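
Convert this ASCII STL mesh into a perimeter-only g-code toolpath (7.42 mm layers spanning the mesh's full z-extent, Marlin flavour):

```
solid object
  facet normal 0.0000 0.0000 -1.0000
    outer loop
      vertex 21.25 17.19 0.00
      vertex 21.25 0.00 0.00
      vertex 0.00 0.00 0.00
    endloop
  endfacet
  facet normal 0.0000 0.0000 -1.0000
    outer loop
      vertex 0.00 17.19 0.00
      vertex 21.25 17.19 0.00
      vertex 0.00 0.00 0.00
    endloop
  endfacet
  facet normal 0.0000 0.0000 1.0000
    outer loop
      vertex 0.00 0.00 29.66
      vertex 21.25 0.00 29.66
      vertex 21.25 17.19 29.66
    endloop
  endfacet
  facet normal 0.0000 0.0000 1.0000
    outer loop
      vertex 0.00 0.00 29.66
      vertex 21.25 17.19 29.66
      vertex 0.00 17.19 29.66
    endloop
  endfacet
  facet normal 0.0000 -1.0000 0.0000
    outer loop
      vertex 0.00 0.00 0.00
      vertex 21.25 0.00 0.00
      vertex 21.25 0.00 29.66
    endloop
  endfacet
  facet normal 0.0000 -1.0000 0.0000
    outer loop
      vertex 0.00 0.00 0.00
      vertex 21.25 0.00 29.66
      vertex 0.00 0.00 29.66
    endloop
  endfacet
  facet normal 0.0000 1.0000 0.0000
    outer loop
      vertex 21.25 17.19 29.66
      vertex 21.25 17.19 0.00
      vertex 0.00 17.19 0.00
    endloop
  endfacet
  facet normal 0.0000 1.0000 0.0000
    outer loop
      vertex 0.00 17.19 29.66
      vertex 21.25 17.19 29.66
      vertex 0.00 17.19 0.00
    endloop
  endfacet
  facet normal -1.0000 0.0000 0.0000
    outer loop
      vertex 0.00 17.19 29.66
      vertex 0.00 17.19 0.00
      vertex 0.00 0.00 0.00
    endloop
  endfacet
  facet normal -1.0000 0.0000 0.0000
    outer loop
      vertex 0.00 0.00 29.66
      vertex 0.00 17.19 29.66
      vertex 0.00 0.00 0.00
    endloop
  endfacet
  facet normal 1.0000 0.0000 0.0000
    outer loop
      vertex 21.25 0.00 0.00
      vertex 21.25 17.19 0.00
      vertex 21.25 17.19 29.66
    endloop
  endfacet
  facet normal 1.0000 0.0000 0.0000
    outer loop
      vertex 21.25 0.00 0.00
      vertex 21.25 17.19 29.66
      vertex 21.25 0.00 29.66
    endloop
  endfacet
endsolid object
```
; perimeter-only toolpath
G21 ; units = mm
G90 ; absolute positioning
G28 ; home
; layer 1
G0 Z7.42
G0 X0.00 Y0.00
G1 X21.25 Y0.00
G1 X21.25 Y17.19
G1 X0.00 Y17.19
G1 X0.00 Y0.00
; layer 2
G0 Z14.83
G0 X0.00 Y0.00
G1 X21.25 Y0.00
G1 X21.25 Y17.19
G1 X0.00 Y17.19
G1 X0.00 Y0.00
; layer 3
G0 Z22.25
G0 X0.00 Y0.00
G1 X21.25 Y0.00
G1 X21.25 Y17.19
G1 X0.00 Y17.19
G1 X0.00 Y0.00
; layer 4
G0 Z29.66
G0 X0.00 Y0.00
G1 X21.25 Y0.00
G1 X21.25 Y17.19
G1 X0.00 Y17.19
G1 X0.00 Y0.00
M2 ; end

The solid is a rectangular box, roughly 21.2 × 17.2 mm footprint and 29.7 mm tall. Slicing at Δz = 7.42 mm — 4 equal slices spanning the solid's height, so layer i sits at z = i·h/4 — gives 4 non-empty perimeters. Each is a 4-segment closed polygon; G0 lifts to the layer z and rapids to the start vertex, then G1 traces the edges.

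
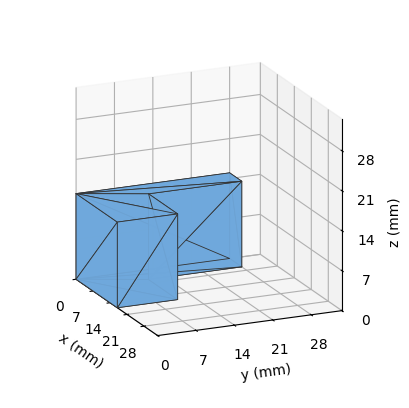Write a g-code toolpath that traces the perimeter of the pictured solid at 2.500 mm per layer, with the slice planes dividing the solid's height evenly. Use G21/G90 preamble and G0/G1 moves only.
Reading the render: the shape is an L-shaped prism: outer 17 × 28 mm, arm thicknesses ≈ 11 mm (horizontal) and 5 mm (vertical), extruded 15 mm in z (dimensions read to the nearest mm from the axis ticks). For the g-code, the solid's height is divided into equal slices at the stated Δz and each level perimeter traced with G1 moves after a G0 lift.

; perimeter-only toolpath
G21 ; units = mm
G90 ; absolute positioning
G28 ; home
; layer 1
G0 Z2.500
G0 X0.000 Y0.000
G1 X17.000 Y0.000
G1 X17.000 Y11.000
G1 X5.000 Y11.000
G1 X5.000 Y28.000
G1 X0.000 Y28.000
G1 X0.000 Y0.000
; layer 2
G0 Z5.000
G0 X0.000 Y0.000
G1 X17.000 Y0.000
G1 X17.000 Y11.000
G1 X5.000 Y11.000
G1 X5.000 Y28.000
G1 X0.000 Y28.000
G1 X0.000 Y0.000
; layer 3
G0 Z7.500
G0 X0.000 Y0.000
G1 X17.000 Y0.000
G1 X17.000 Y11.000
G1 X5.000 Y11.000
G1 X5.000 Y28.000
G1 X0.000 Y28.000
G1 X0.000 Y0.000
; layer 4
G0 Z10.000
G0 X0.000 Y0.000
G1 X17.000 Y0.000
G1 X17.000 Y11.000
G1 X5.000 Y11.000
G1 X5.000 Y28.000
G1 X0.000 Y28.000
G1 X0.000 Y0.000
; layer 5
G0 Z12.500
G0 X0.000 Y0.000
G1 X17.000 Y0.000
G1 X17.000 Y11.000
G1 X5.000 Y11.000
G1 X5.000 Y28.000
G1 X0.000 Y28.000
G1 X0.000 Y0.000
; layer 6
G0 Z15.000
G0 X0.000 Y0.000
G1 X17.000 Y0.000
G1 X17.000 Y11.000
G1 X5.000 Y11.000
G1 X5.000 Y28.000
G1 X0.000 Y28.000
G1 X0.000 Y0.000
M2 ; end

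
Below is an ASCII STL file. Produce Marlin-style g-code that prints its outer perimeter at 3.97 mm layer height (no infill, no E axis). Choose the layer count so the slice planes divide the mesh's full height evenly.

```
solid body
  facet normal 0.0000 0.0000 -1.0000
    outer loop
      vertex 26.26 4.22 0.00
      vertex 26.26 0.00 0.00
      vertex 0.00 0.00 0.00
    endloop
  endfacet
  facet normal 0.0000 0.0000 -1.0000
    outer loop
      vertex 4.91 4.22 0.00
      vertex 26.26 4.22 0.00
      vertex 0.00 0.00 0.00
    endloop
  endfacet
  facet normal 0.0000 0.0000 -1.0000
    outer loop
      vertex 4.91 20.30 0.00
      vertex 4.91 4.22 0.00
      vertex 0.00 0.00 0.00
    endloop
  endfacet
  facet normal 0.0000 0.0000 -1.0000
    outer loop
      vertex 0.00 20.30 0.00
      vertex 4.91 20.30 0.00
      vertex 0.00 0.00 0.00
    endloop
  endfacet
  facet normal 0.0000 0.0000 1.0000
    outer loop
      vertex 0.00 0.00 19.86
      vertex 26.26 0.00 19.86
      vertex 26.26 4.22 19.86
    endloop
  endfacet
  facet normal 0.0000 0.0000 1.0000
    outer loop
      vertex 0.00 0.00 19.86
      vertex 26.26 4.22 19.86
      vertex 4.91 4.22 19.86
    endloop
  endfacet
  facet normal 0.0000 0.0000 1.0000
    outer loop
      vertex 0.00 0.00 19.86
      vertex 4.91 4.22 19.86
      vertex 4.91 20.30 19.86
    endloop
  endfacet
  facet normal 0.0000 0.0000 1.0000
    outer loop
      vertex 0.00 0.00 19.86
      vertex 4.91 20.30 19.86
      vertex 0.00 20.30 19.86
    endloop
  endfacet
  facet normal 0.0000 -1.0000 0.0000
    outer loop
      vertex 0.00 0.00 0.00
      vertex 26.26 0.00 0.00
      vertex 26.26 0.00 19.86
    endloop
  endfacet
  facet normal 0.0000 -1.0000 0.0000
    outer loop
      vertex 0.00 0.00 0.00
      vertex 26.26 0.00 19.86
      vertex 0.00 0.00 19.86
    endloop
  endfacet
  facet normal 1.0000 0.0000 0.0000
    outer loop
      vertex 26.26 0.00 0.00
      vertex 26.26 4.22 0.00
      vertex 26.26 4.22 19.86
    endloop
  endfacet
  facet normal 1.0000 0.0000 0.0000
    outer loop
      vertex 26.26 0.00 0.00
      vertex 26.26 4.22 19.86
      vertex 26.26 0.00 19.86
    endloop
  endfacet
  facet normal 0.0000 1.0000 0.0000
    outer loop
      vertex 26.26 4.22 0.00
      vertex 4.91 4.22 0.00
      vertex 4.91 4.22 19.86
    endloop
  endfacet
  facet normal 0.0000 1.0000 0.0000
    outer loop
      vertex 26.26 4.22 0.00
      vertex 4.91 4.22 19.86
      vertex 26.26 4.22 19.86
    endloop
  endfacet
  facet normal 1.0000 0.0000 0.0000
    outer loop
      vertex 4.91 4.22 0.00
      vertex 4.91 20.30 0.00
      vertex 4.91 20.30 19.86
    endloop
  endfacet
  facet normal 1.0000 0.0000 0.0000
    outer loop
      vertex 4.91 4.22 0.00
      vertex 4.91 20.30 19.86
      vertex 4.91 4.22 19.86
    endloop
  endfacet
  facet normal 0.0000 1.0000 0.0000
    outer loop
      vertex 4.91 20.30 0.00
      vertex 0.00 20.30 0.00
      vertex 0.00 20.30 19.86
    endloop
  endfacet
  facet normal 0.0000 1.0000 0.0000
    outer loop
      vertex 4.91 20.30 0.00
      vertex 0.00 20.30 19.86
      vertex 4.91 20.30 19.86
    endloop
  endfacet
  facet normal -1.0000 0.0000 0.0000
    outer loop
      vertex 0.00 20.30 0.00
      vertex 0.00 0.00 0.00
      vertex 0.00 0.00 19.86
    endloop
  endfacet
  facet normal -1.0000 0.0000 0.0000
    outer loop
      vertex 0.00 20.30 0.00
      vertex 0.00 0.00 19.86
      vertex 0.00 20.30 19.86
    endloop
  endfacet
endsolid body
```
; perimeter-only toolpath
G21 ; units = mm
G90 ; absolute positioning
G28 ; home
; layer 1
G0 Z3.97
G0 X0.00 Y0.00
G1 X26.26 Y0.00
G1 X26.26 Y4.22
G1 X4.91 Y4.22
G1 X4.91 Y20.30
G1 X0.00 Y20.30
G1 X0.00 Y0.00
; layer 2
G0 Z7.94
G0 X0.00 Y0.00
G1 X26.26 Y0.00
G1 X26.26 Y4.22
G1 X4.91 Y4.22
G1 X4.91 Y20.30
G1 X0.00 Y20.30
G1 X0.00 Y0.00
; layer 3
G0 Z11.92
G0 X0.00 Y0.00
G1 X26.26 Y0.00
G1 X26.26 Y4.22
G1 X4.91 Y4.22
G1 X4.91 Y20.30
G1 X0.00 Y20.30
G1 X0.00 Y0.00
; layer 4
G0 Z15.89
G0 X0.00 Y0.00
G1 X26.26 Y0.00
G1 X26.26 Y4.22
G1 X4.91 Y4.22
G1 X4.91 Y20.30
G1 X0.00 Y20.30
G1 X0.00 Y0.00
; layer 5
G0 Z19.86
G0 X0.00 Y0.00
G1 X26.26 Y0.00
G1 X26.26 Y4.22
G1 X4.91 Y4.22
G1 X4.91 Y20.30
G1 X0.00 Y20.30
G1 X0.00 Y0.00
M2 ; end

The solid is an L-shaped prism: outer 26.3 × 20.3 mm, arm thicknesses ≈ 4.22 mm (horizontal) and 4.91 mm (vertical), extruded 19.9 mm in z. Slicing at Δz = 3.97 mm — 5 equal slices spanning the solid's height, so layer i sits at z = i·h/5 — gives 5 non-empty perimeters. Each is a 6-segment closed polygon; G0 lifts to the layer z and rapids to the start vertex, then G1 traces the edges.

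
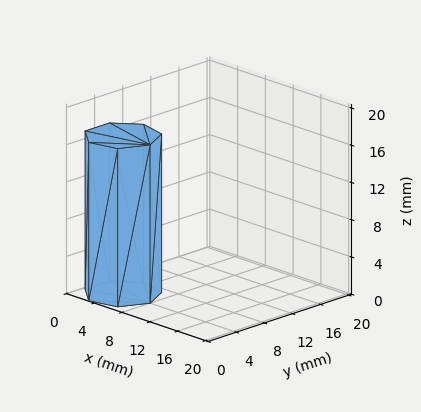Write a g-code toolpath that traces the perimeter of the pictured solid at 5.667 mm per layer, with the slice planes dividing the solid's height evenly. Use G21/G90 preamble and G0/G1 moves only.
Reading the render: the shape is a regular 7-sided prism (a cylinder approximated with 7 flat sides), circumscribed radius ≈ 4 mm, height ≈ 17 mm (dimensions read to the nearest mm from the axis ticks). For the g-code, the solid's height is divided into equal slices at the stated Δz and each level perimeter traced with G1 moves after a G0 lift.

; perimeter-only toolpath
G21 ; units = mm
G90 ; absolute positioning
G28 ; home
; layer 1
G0 Z5.667
G0 X8.000 Y4.000
G1 X6.494 Y7.127
G1 X3.110 Y7.900
G1 X0.396 Y5.736
G1 X0.396 Y2.264
G1 X3.110 Y0.100
G1 X6.494 Y0.873
G1 X8.000 Y4.000
; layer 2
G0 Z11.333
G0 X8.000 Y4.000
G1 X6.494 Y7.127
G1 X3.110 Y7.900
G1 X0.396 Y5.736
G1 X0.396 Y2.264
G1 X3.110 Y0.100
G1 X6.494 Y0.873
G1 X8.000 Y4.000
; layer 3
G0 Z17.000
G0 X8.000 Y4.000
G1 X6.494 Y7.127
G1 X3.110 Y7.900
G1 X0.396 Y5.736
G1 X0.396 Y2.264
G1 X3.110 Y0.100
G1 X6.494 Y0.873
G1 X8.000 Y4.000
M2 ; end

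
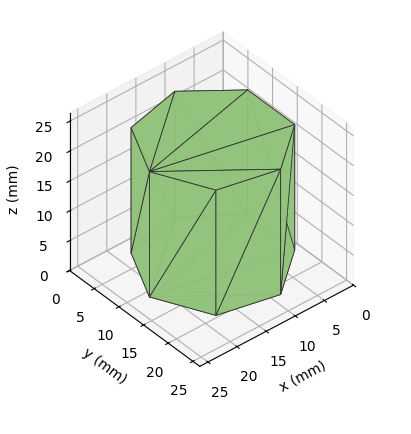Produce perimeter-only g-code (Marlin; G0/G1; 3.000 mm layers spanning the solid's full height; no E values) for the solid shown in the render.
Reading the render: the shape is a regular 7-sided prism (a cylinder approximated with 7 flat sides), circumscribed radius ≈ 11 mm, height ≈ 21 mm (dimensions read to the nearest mm from the axis ticks). For the g-code, the solid's height is divided into equal slices at the stated Δz and each level perimeter traced with G1 moves after a G0 lift.

; perimeter-only toolpath
G21 ; units = mm
G90 ; absolute positioning
G28 ; home
; layer 1
G0 Z3.000
G0 X22.000 Y11.000
G1 X17.858 Y19.600
G1 X8.552 Y21.724
G1 X1.089 Y15.773
G1 X1.089 Y6.227
G1 X8.552 Y0.276
G1 X17.858 Y2.400
G1 X22.000 Y11.000
; layer 2
G0 Z6.000
G0 X22.000 Y11.000
G1 X17.858 Y19.600
G1 X8.552 Y21.724
G1 X1.089 Y15.773
G1 X1.089 Y6.227
G1 X8.552 Y0.276
G1 X17.858 Y2.400
G1 X22.000 Y11.000
; layer 3
G0 Z9.000
G0 X22.000 Y11.000
G1 X17.858 Y19.600
G1 X8.552 Y21.724
G1 X1.089 Y15.773
G1 X1.089 Y6.227
G1 X8.552 Y0.276
G1 X17.858 Y2.400
G1 X22.000 Y11.000
; layer 4
G0 Z12.000
G0 X22.000 Y11.000
G1 X17.858 Y19.600
G1 X8.552 Y21.724
G1 X1.089 Y15.773
G1 X1.089 Y6.227
G1 X8.552 Y0.276
G1 X17.858 Y2.400
G1 X22.000 Y11.000
; layer 5
G0 Z15.000
G0 X22.000 Y11.000
G1 X17.858 Y19.600
G1 X8.552 Y21.724
G1 X1.089 Y15.773
G1 X1.089 Y6.227
G1 X8.552 Y0.276
G1 X17.858 Y2.400
G1 X22.000 Y11.000
; layer 6
G0 Z18.000
G0 X22.000 Y11.000
G1 X17.858 Y19.600
G1 X8.552 Y21.724
G1 X1.089 Y15.773
G1 X1.089 Y6.227
G1 X8.552 Y0.276
G1 X17.858 Y2.400
G1 X22.000 Y11.000
; layer 7
G0 Z21.000
G0 X22.000 Y11.000
G1 X17.858 Y19.600
G1 X8.552 Y21.724
G1 X1.089 Y15.773
G1 X1.089 Y6.227
G1 X8.552 Y0.276
G1 X17.858 Y2.400
G1 X22.000 Y11.000
M2 ; end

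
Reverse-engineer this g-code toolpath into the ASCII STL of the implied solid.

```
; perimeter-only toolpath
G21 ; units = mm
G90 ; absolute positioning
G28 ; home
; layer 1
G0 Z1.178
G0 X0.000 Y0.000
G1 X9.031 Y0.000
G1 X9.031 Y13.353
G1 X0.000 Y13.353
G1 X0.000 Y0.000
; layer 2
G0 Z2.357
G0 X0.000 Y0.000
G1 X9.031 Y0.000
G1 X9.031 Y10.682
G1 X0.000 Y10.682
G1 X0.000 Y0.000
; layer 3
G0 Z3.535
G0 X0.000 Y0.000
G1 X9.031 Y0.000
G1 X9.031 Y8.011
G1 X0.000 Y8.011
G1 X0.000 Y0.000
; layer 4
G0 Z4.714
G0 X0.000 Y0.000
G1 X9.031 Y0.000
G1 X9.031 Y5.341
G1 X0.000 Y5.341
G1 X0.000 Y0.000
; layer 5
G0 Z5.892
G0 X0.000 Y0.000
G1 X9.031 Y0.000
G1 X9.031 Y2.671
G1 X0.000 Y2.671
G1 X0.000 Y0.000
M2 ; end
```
solid part
  facet normal 0.0000 0.0000 -1.0000
    outer loop
      vertex 9.031 16.023 0.000
      vertex 9.031 0.000 0.000
      vertex 0.000 0.000 0.000
    endloop
  endfacet
  facet normal 0.0000 0.0000 -1.0000
    outer loop
      vertex 0.000 16.023 0.000
      vertex 9.031 16.023 0.000
      vertex 0.000 0.000 0.000
    endloop
  endfacet
  facet normal 0.0000 -1.0000 0.0000
    outer loop
      vertex 0.000 0.000 0.000
      vertex 9.031 0.000 0.000
      vertex 9.031 0.000 7.071
    endloop
  endfacet
  facet normal 0.0000 -1.0000 0.0000
    outer loop
      vertex 0.000 0.000 0.000
      vertex 9.031 0.000 7.071
      vertex 0.000 0.000 7.071
    endloop
  endfacet
  facet normal 0.0000 0.4037 0.9149
    outer loop
      vertex 0.000 0.000 7.071
      vertex 9.031 0.000 7.071
      vertex 9.031 16.023 0.000
    endloop
  endfacet
  facet normal 0.0000 0.4037 0.9149
    outer loop
      vertex 0.000 0.000 7.071
      vertex 9.031 16.023 0.000
      vertex 0.000 16.023 0.000
    endloop
  endfacet
  facet normal -1.0000 0.0000 0.0000
    outer loop
      vertex 0.000 0.000 7.071
      vertex 0.000 16.023 0.000
      vertex 0.000 0.000 0.000
    endloop
  endfacet
  facet normal 1.0000 0.0000 0.0000
    outer loop
      vertex 9.031 0.000 0.000
      vertex 9.031 16.023 0.000
      vertex 9.031 0.000 7.071
    endloop
  endfacet
endsolid part

The G0 Z moves step by Δz≈1.178 mm. The G1 loops shrink linearly with z, so the solid tapers from its base footprint up to z≈7.07. Closing with a flat bottom cap and the tapered top and triangulating gives 8 facets — a wedge (ramp): 9.03 × 16 mm base, rising to 7.07 mm along the y=0 edge and sloping linearly to z=0 at y=16.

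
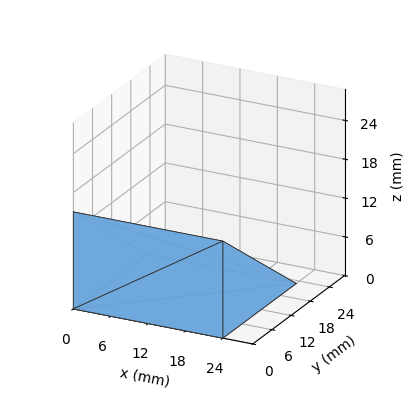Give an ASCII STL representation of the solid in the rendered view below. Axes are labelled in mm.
Reading the render: the shape is a wedge (ramp): 24 × 23 mm base, rising to 15 mm along the y=0 edge and sloping linearly to z=0 at y=23 (dimensions read to the nearest mm from the axis ticks). For the STL, each face is triangulated and given an outward normal.

solid part
  facet normal 0.0000 0.0000 -1.0000
    outer loop
      vertex 24.000 23.000 0.000
      vertex 24.000 0.000 0.000
      vertex 0.000 0.000 0.000
    endloop
  endfacet
  facet normal 0.0000 0.0000 -1.0000
    outer loop
      vertex 0.000 23.000 0.000
      vertex 24.000 23.000 0.000
      vertex 0.000 0.000 0.000
    endloop
  endfacet
  facet normal 0.0000 -1.0000 0.0000
    outer loop
      vertex 0.000 0.000 0.000
      vertex 24.000 0.000 0.000
      vertex 24.000 0.000 15.000
    endloop
  endfacet
  facet normal 0.0000 -1.0000 0.0000
    outer loop
      vertex 0.000 0.000 0.000
      vertex 24.000 0.000 15.000
      vertex 0.000 0.000 15.000
    endloop
  endfacet
  facet normal 0.0000 0.5463 0.8376
    outer loop
      vertex 0.000 0.000 15.000
      vertex 24.000 0.000 15.000
      vertex 24.000 23.000 0.000
    endloop
  endfacet
  facet normal 0.0000 0.5463 0.8376
    outer loop
      vertex 0.000 0.000 15.000
      vertex 24.000 23.000 0.000
      vertex 0.000 23.000 0.000
    endloop
  endfacet
  facet normal -1.0000 0.0000 0.0000
    outer loop
      vertex 0.000 0.000 15.000
      vertex 0.000 23.000 0.000
      vertex 0.000 0.000 0.000
    endloop
  endfacet
  facet normal 1.0000 0.0000 0.0000
    outer loop
      vertex 24.000 0.000 0.000
      vertex 24.000 23.000 0.000
      vertex 24.000 0.000 15.000
    endloop
  endfacet
endsolid part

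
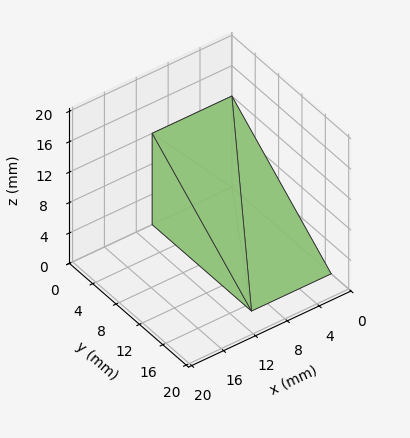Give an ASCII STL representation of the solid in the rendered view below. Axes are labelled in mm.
Reading the render: the shape is a wedge (ramp): 10 × 17 mm base, rising to 12 mm along the y=0 edge and sloping linearly to z=0 at y=17 (dimensions read to the nearest mm from the axis ticks). For the STL, each face is triangulated and given an outward normal.

solid part
  facet normal 0.0000 0.0000 -1.0000
    outer loop
      vertex 10.000 17.000 0.000
      vertex 10.000 0.000 0.000
      vertex 0.000 0.000 0.000
    endloop
  endfacet
  facet normal 0.0000 0.0000 -1.0000
    outer loop
      vertex 0.000 17.000 0.000
      vertex 10.000 17.000 0.000
      vertex 0.000 0.000 0.000
    endloop
  endfacet
  facet normal 0.0000 -1.0000 0.0000
    outer loop
      vertex 0.000 0.000 0.000
      vertex 10.000 0.000 0.000
      vertex 10.000 0.000 12.000
    endloop
  endfacet
  facet normal 0.0000 -1.0000 0.0000
    outer loop
      vertex 0.000 0.000 0.000
      vertex 10.000 0.000 12.000
      vertex 0.000 0.000 12.000
    endloop
  endfacet
  facet normal 0.0000 0.5767 0.8170
    outer loop
      vertex 0.000 0.000 12.000
      vertex 10.000 0.000 12.000
      vertex 10.000 17.000 0.000
    endloop
  endfacet
  facet normal 0.0000 0.5767 0.8170
    outer loop
      vertex 0.000 0.000 12.000
      vertex 10.000 17.000 0.000
      vertex 0.000 17.000 0.000
    endloop
  endfacet
  facet normal -1.0000 0.0000 0.0000
    outer loop
      vertex 0.000 0.000 12.000
      vertex 0.000 17.000 0.000
      vertex 0.000 0.000 0.000
    endloop
  endfacet
  facet normal 1.0000 0.0000 0.0000
    outer loop
      vertex 10.000 0.000 0.000
      vertex 10.000 17.000 0.000
      vertex 10.000 0.000 12.000
    endloop
  endfacet
endsolid part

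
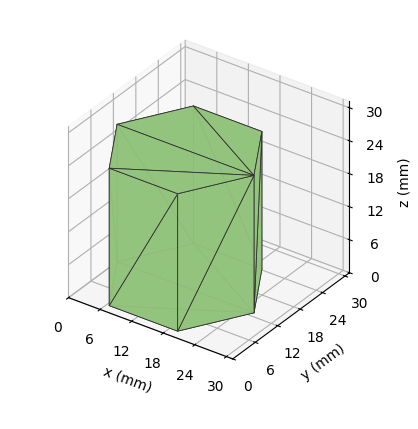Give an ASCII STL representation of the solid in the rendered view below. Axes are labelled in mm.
Reading the render: the shape is a regular 6-sided prism (a cylinder approximated with 6 flat sides), circumscribed radius ≈ 13 mm, height ≈ 25 mm (dimensions read to the nearest mm from the axis ticks). For the STL, each face is triangulated and given an outward normal.

solid part
  facet normal 0.0000 0.0000 -1.0000
    outer loop
      vertex 6.500 24.258 0.000
      vertex 19.500 24.258 0.000
      vertex 26.000 13.000 0.000
    endloop
  endfacet
  facet normal 0.0000 0.0000 -1.0000
    outer loop
      vertex 0.000 13.000 0.000
      vertex 6.500 24.258 0.000
      vertex 26.000 13.000 0.000
    endloop
  endfacet
  facet normal 0.0000 0.0000 -1.0000
    outer loop
      vertex 6.500 1.742 0.000
      vertex 0.000 13.000 0.000
      vertex 26.000 13.000 0.000
    endloop
  endfacet
  facet normal 0.0000 0.0000 -1.0000
    outer loop
      vertex 19.500 1.742 0.000
      vertex 6.500 1.742 0.000
      vertex 26.000 13.000 0.000
    endloop
  endfacet
  facet normal 0.0000 0.0000 1.0000
    outer loop
      vertex 26.000 13.000 25.000
      vertex 19.500 24.258 25.000
      vertex 6.500 24.258 25.000
    endloop
  endfacet
  facet normal 0.0000 0.0000 1.0000
    outer loop
      vertex 26.000 13.000 25.000
      vertex 6.500 24.258 25.000
      vertex 0.000 13.000 25.000
    endloop
  endfacet
  facet normal 0.0000 0.0000 1.0000
    outer loop
      vertex 26.000 13.000 25.000
      vertex 0.000 13.000 25.000
      vertex 6.500 1.742 25.000
    endloop
  endfacet
  facet normal 0.0000 0.0000 1.0000
    outer loop
      vertex 26.000 13.000 25.000
      vertex 6.500 1.742 25.000
      vertex 19.500 1.742 25.000
    endloop
  endfacet
  facet normal 0.8660 0.5000 0.0000
    outer loop
      vertex 26.000 13.000 0.000
      vertex 19.500 24.258 0.000
      vertex 19.500 24.258 25.000
    endloop
  endfacet
  facet normal 0.8660 0.5000 0.0000
    outer loop
      vertex 26.000 13.000 0.000
      vertex 19.500 24.258 25.000
      vertex 26.000 13.000 25.000
    endloop
  endfacet
  facet normal 0.0000 1.0000 0.0000
    outer loop
      vertex 19.500 24.258 0.000
      vertex 6.500 24.258 0.000
      vertex 6.500 24.258 25.000
    endloop
  endfacet
  facet normal 0.0000 1.0000 0.0000
    outer loop
      vertex 19.500 24.258 0.000
      vertex 6.500 24.258 25.000
      vertex 19.500 24.258 25.000
    endloop
  endfacet
  facet normal -0.8660 0.5000 0.0000
    outer loop
      vertex 6.500 24.258 0.000
      vertex 0.000 13.000 0.000
      vertex 0.000 13.000 25.000
    endloop
  endfacet
  facet normal -0.8660 0.5000 0.0000
    outer loop
      vertex 6.500 24.258 0.000
      vertex 0.000 13.000 25.000
      vertex 6.500 24.258 25.000
    endloop
  endfacet
  facet normal -0.8660 -0.5000 0.0000
    outer loop
      vertex 0.000 13.000 0.000
      vertex 6.500 1.742 0.000
      vertex 6.500 1.742 25.000
    endloop
  endfacet
  facet normal -0.8660 -0.5000 0.0000
    outer loop
      vertex 0.000 13.000 0.000
      vertex 6.500 1.742 25.000
      vertex 0.000 13.000 25.000
    endloop
  endfacet
  facet normal 0.0000 -1.0000 0.0000
    outer loop
      vertex 6.500 1.742 0.000
      vertex 19.500 1.742 0.000
      vertex 19.500 1.742 25.000
    endloop
  endfacet
  facet normal 0.0000 -1.0000 0.0000
    outer loop
      vertex 6.500 1.742 0.000
      vertex 19.500 1.742 25.000
      vertex 6.500 1.742 25.000
    endloop
  endfacet
  facet normal 0.8660 -0.5000 0.0000
    outer loop
      vertex 19.500 1.742 0.000
      vertex 26.000 13.000 0.000
      vertex 26.000 13.000 25.000
    endloop
  endfacet
  facet normal 0.8660 -0.5000 0.0000
    outer loop
      vertex 19.500 1.742 0.000
      vertex 26.000 13.000 25.000
      vertex 19.500 1.742 25.000
    endloop
  endfacet
endsolid part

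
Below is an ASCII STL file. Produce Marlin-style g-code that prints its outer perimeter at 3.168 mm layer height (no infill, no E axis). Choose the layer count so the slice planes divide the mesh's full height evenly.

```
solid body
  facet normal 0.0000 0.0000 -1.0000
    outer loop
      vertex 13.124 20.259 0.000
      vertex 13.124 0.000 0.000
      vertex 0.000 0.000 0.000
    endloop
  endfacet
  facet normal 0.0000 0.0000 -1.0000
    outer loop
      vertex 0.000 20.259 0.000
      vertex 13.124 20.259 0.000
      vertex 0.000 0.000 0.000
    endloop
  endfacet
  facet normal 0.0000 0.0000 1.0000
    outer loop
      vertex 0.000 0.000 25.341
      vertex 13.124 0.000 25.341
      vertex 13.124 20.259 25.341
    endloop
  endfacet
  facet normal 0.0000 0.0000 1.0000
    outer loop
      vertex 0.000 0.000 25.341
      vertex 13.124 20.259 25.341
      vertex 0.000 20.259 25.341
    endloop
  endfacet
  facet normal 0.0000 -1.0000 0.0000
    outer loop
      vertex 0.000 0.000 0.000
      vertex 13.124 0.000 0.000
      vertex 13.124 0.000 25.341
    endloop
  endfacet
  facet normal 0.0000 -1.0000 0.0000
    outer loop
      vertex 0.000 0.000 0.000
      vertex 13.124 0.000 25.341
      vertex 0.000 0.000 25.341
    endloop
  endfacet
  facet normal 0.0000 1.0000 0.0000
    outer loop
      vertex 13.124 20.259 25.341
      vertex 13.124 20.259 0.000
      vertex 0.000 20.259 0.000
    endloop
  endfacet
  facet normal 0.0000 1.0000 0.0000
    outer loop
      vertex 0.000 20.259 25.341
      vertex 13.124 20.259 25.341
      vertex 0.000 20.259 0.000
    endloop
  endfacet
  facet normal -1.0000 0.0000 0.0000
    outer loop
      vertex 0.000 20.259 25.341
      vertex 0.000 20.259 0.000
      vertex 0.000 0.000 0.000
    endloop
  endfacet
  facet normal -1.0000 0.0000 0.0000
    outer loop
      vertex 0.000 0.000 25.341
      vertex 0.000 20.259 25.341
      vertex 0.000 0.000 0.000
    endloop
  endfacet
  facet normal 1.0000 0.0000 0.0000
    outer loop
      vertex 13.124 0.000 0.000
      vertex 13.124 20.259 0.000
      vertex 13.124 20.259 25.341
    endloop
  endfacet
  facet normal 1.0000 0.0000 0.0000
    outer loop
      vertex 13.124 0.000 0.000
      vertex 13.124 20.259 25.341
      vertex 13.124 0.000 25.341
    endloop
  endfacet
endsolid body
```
; perimeter-only toolpath
G21 ; units = mm
G90 ; absolute positioning
G28 ; home
; layer 1
G0 Z3.168
G0 X0.000 Y0.000
G1 X13.124 Y0.000
G1 X13.124 Y20.259
G1 X0.000 Y20.259
G1 X0.000 Y0.000
; layer 2
G0 Z6.335
G0 X0.000 Y0.000
G1 X13.124 Y0.000
G1 X13.124 Y20.259
G1 X0.000 Y20.259
G1 X0.000 Y0.000
; layer 3
G0 Z9.503
G0 X0.000 Y0.000
G1 X13.124 Y0.000
G1 X13.124 Y20.259
G1 X0.000 Y20.259
G1 X0.000 Y0.000
; layer 4
G0 Z12.671
G0 X0.000 Y0.000
G1 X13.124 Y0.000
G1 X13.124 Y20.259
G1 X0.000 Y20.259
G1 X0.000 Y0.000
; layer 5
G0 Z15.838
G0 X0.000 Y0.000
G1 X13.124 Y0.000
G1 X13.124 Y20.259
G1 X0.000 Y20.259
G1 X0.000 Y0.000
; layer 6
G0 Z19.006
G0 X0.000 Y0.000
G1 X13.124 Y0.000
G1 X13.124 Y20.259
G1 X0.000 Y20.259
G1 X0.000 Y0.000
; layer 7
G0 Z22.173
G0 X0.000 Y0.000
G1 X13.124 Y0.000
G1 X13.124 Y20.259
G1 X0.000 Y20.259
G1 X0.000 Y0.000
; layer 8
G0 Z25.341
G0 X0.000 Y0.000
G1 X13.124 Y0.000
G1 X13.124 Y20.259
G1 X0.000 Y20.259
G1 X0.000 Y0.000
M2 ; end

The solid is a rectangular box, roughly 13.1 × 20.3 mm footprint and 25.3 mm tall. Slicing at Δz = 3.168 mm — 8 equal slices spanning the solid's height, so layer i sits at z = i·h/8 — gives 8 non-empty perimeters. Each is a 4-segment closed polygon; G0 lifts to the layer z and rapids to the start vertex, then G1 traces the edges.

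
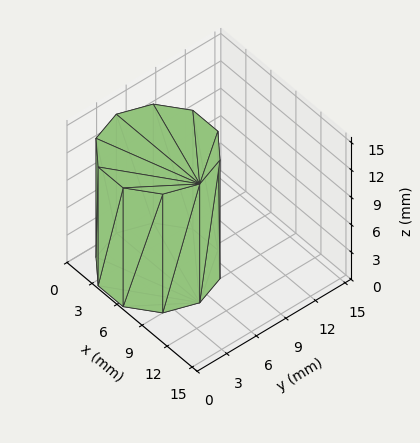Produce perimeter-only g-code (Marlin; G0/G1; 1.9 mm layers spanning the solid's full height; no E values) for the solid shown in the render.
Reading the render: the shape is a regular 10-sided prism (a cylinder approximated with 10 flat sides), circumscribed radius ≈ 5 mm, height ≈ 13 mm (dimensions read to the nearest mm from the axis ticks). For the g-code, the solid's height is divided into equal slices at the stated Δz and each level perimeter traced with G1 moves after a G0 lift.

; perimeter-only toolpath
G21 ; units = mm
G90 ; absolute positioning
G28 ; home
; layer 1
G0 Z1.9
G0 X10.0 Y5.0
G1 X9.0 Y7.9
G1 X6.5 Y9.8
G1 X3.5 Y9.8
G1 X1.0 Y7.9
G1 X0.0 Y5.0
G1 X1.0 Y2.1
G1 X3.5 Y0.2
G1 X6.5 Y0.2
G1 X9.0 Y2.1
G1 X10.0 Y5.0
; layer 2
G0 Z3.7
G0 X10.0 Y5.0
G1 X9.0 Y7.9
G1 X6.5 Y9.8
G1 X3.5 Y9.8
G1 X1.0 Y7.9
G1 X0.0 Y5.0
G1 X1.0 Y2.1
G1 X3.5 Y0.2
G1 X6.5 Y0.2
G1 X9.0 Y2.1
G1 X10.0 Y5.0
; layer 3
G0 Z5.6
G0 X10.0 Y5.0
G1 X9.0 Y7.9
G1 X6.5 Y9.8
G1 X3.5 Y9.8
G1 X1.0 Y7.9
G1 X0.0 Y5.0
G1 X1.0 Y2.1
G1 X3.5 Y0.2
G1 X6.5 Y0.2
G1 X9.0 Y2.1
G1 X10.0 Y5.0
; layer 4
G0 Z7.4
G0 X10.0 Y5.0
G1 X9.0 Y7.9
G1 X6.5 Y9.8
G1 X3.5 Y9.8
G1 X1.0 Y7.9
G1 X0.0 Y5.0
G1 X1.0 Y2.1
G1 X3.5 Y0.2
G1 X6.5 Y0.2
G1 X9.0 Y2.1
G1 X10.0 Y5.0
; layer 5
G0 Z9.3
G0 X10.0 Y5.0
G1 X9.0 Y7.9
G1 X6.5 Y9.8
G1 X3.5 Y9.8
G1 X1.0 Y7.9
G1 X0.0 Y5.0
G1 X1.0 Y2.1
G1 X3.5 Y0.2
G1 X6.5 Y0.2
G1 X9.0 Y2.1
G1 X10.0 Y5.0
; layer 6
G0 Z11.1
G0 X10.0 Y5.0
G1 X9.0 Y7.9
G1 X6.5 Y9.8
G1 X3.5 Y9.8
G1 X1.0 Y7.9
G1 X0.0 Y5.0
G1 X1.0 Y2.1
G1 X3.5 Y0.2
G1 X6.5 Y0.2
G1 X9.0 Y2.1
G1 X10.0 Y5.0
; layer 7
G0 Z13.0
G0 X10.0 Y5.0
G1 X9.0 Y7.9
G1 X6.5 Y9.8
G1 X3.5 Y9.8
G1 X1.0 Y7.9
G1 X0.0 Y5.0
G1 X1.0 Y2.1
G1 X3.5 Y0.2
G1 X6.5 Y0.2
G1 X9.0 Y2.1
G1 X10.0 Y5.0
M2 ; end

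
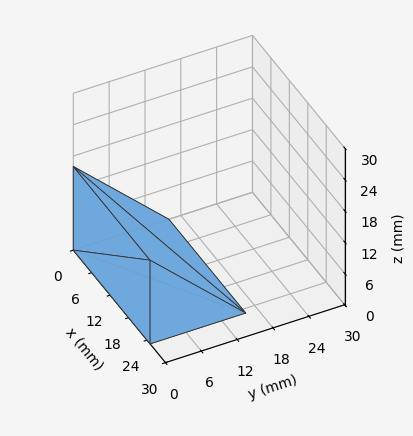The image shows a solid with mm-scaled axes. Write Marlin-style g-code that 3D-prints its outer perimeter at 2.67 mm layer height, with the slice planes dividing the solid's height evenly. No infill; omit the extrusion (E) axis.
Reading the render: the shape is a wedge (ramp): 25 × 16 mm base, rising to 16 mm along the y=0 edge and sloping linearly to z=0 at y=16 (dimensions read to the nearest mm from the axis ticks). For the g-code, the solid's height is divided into equal slices at the stated Δz and each level perimeter traced with G1 moves after a G0 lift.

; perimeter-only toolpath
G21 ; units = mm
G90 ; absolute positioning
G28 ; home
; layer 1
G0 Z2.67
G0 X0.00 Y0.00
G1 X25.00 Y0.00
G1 X25.00 Y13.33
G1 X0.00 Y13.33
G1 X0.00 Y0.00
; layer 2
G0 Z5.33
G0 X0.00 Y0.00
G1 X25.00 Y0.00
G1 X25.00 Y10.67
G1 X0.00 Y10.67
G1 X0.00 Y0.00
; layer 3
G0 Z8.00
G0 X0.00 Y0.00
G1 X25.00 Y0.00
G1 X25.00 Y8.00
G1 X0.00 Y8.00
G1 X0.00 Y0.00
; layer 4
G0 Z10.67
G0 X0.00 Y0.00
G1 X25.00 Y0.00
G1 X25.00 Y5.33
G1 X0.00 Y5.33
G1 X0.00 Y0.00
; layer 5
G0 Z13.33
G0 X0.00 Y0.00
G1 X25.00 Y0.00
G1 X25.00 Y2.67
G1 X0.00 Y2.67
G1 X0.00 Y0.00
M2 ; end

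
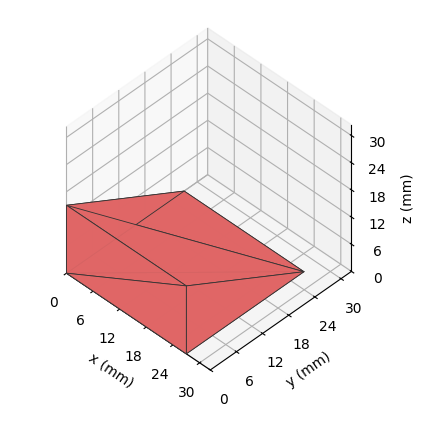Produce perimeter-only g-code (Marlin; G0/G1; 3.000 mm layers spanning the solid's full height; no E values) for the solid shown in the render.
Reading the render: the shape is a wedge (ramp): 27 × 27 mm base, rising to 15 mm along the y=0 edge and sloping linearly to z=0 at y=27 (dimensions read to the nearest mm from the axis ticks). For the g-code, the solid's height is divided into equal slices at the stated Δz and each level perimeter traced with G1 moves after a G0 lift.

; perimeter-only toolpath
G21 ; units = mm
G90 ; absolute positioning
G28 ; home
; layer 1
G0 Z3.000
G0 X0.000 Y0.000
G1 X27.000 Y0.000
G1 X27.000 Y21.600
G1 X0.000 Y21.600
G1 X0.000 Y0.000
; layer 2
G0 Z6.000
G0 X0.000 Y0.000
G1 X27.000 Y0.000
G1 X27.000 Y16.200
G1 X0.000 Y16.200
G1 X0.000 Y0.000
; layer 3
G0 Z9.000
G0 X0.000 Y0.000
G1 X27.000 Y0.000
G1 X27.000 Y10.800
G1 X0.000 Y10.800
G1 X0.000 Y0.000
; layer 4
G0 Z12.000
G0 X0.000 Y0.000
G1 X27.000 Y0.000
G1 X27.000 Y5.400
G1 X0.000 Y5.400
G1 X0.000 Y0.000
M2 ; end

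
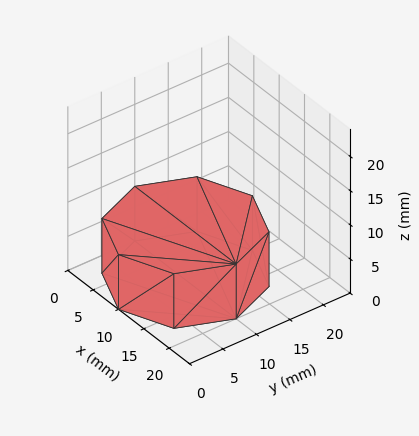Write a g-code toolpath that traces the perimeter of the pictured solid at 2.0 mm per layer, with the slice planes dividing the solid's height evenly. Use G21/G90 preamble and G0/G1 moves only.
Reading the render: the shape is a regular 8-sided prism (a cylinder approximated with 8 flat sides), circumscribed radius ≈ 10 mm, height ≈ 8 mm (dimensions read to the nearest mm from the axis ticks). For the g-code, the solid's height is divided into equal slices at the stated Δz and each level perimeter traced with G1 moves after a G0 lift.

; perimeter-only toolpath
G21 ; units = mm
G90 ; absolute positioning
G28 ; home
; layer 1
G0 Z2.0
G0 X20.0 Y10.0
G1 X17.1 Y17.1
G1 X10.0 Y20.0
G1 X2.9 Y17.1
G1 X0.0 Y10.0
G1 X2.9 Y2.9
G1 X10.0 Y0.0
G1 X17.1 Y2.9
G1 X20.0 Y10.0
; layer 2
G0 Z4.0
G0 X20.0 Y10.0
G1 X17.1 Y17.1
G1 X10.0 Y20.0
G1 X2.9 Y17.1
G1 X0.0 Y10.0
G1 X2.9 Y2.9
G1 X10.0 Y0.0
G1 X17.1 Y2.9
G1 X20.0 Y10.0
; layer 3
G0 Z6.0
G0 X20.0 Y10.0
G1 X17.1 Y17.1
G1 X10.0 Y20.0
G1 X2.9 Y17.1
G1 X0.0 Y10.0
G1 X2.9 Y2.9
G1 X10.0 Y0.0
G1 X17.1 Y2.9
G1 X20.0 Y10.0
; layer 4
G0 Z8.0
G0 X20.0 Y10.0
G1 X17.1 Y17.1
G1 X10.0 Y20.0
G1 X2.9 Y17.1
G1 X0.0 Y10.0
G1 X2.9 Y2.9
G1 X10.0 Y0.0
G1 X17.1 Y2.9
G1 X20.0 Y10.0
M2 ; end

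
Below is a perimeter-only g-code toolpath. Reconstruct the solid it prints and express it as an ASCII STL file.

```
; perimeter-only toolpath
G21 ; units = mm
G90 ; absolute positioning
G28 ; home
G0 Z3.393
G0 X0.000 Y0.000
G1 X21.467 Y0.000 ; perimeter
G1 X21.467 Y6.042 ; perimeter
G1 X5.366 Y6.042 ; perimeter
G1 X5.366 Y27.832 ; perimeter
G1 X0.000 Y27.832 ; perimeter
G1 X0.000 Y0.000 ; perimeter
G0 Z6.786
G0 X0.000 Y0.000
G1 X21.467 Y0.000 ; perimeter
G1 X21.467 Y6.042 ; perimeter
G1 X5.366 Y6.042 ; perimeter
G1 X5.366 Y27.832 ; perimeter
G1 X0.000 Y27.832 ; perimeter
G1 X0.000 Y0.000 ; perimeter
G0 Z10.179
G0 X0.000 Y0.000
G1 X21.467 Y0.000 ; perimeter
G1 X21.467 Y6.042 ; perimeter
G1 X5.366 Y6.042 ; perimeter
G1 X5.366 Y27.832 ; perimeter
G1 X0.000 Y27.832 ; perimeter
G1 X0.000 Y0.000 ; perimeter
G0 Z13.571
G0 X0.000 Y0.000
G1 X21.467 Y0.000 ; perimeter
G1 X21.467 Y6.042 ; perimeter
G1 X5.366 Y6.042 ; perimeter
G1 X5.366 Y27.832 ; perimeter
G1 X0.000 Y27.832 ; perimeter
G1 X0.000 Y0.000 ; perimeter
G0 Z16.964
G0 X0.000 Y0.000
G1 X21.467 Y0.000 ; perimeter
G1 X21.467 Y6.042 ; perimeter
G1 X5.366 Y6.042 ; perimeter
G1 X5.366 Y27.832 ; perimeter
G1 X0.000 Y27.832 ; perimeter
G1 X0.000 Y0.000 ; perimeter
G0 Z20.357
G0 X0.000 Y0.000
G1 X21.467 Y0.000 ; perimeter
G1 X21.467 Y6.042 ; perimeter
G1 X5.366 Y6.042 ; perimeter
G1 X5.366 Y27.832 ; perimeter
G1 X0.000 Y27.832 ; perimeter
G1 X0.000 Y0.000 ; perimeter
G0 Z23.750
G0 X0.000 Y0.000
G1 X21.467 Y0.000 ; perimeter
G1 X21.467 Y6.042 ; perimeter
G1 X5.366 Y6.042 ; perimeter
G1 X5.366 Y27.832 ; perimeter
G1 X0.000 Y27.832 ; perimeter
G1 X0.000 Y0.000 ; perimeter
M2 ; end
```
solid part
  facet normal 0.0000 0.0000 -1.0000
    outer loop
      vertex 21.467 6.042 0.000
      vertex 21.467 0.000 0.000
      vertex 0.000 0.000 0.000
    endloop
  endfacet
  facet normal 0.0000 0.0000 -1.0000
    outer loop
      vertex 5.366 6.042 0.000
      vertex 21.467 6.042 0.000
      vertex 0.000 0.000 0.000
    endloop
  endfacet
  facet normal 0.0000 0.0000 -1.0000
    outer loop
      vertex 5.366 27.832 0.000
      vertex 5.366 6.042 0.000
      vertex 0.000 0.000 0.000
    endloop
  endfacet
  facet normal 0.0000 0.0000 -1.0000
    outer loop
      vertex 0.000 27.832 0.000
      vertex 5.366 27.832 0.000
      vertex 0.000 0.000 0.000
    endloop
  endfacet
  facet normal 0.0000 0.0000 1.0000
    outer loop
      vertex 0.000 0.000 23.750
      vertex 21.467 0.000 23.750
      vertex 21.467 6.042 23.750
    endloop
  endfacet
  facet normal 0.0000 0.0000 1.0000
    outer loop
      vertex 0.000 0.000 23.750
      vertex 21.467 6.042 23.750
      vertex 5.366 6.042 23.750
    endloop
  endfacet
  facet normal 0.0000 0.0000 1.0000
    outer loop
      vertex 0.000 0.000 23.750
      vertex 5.366 6.042 23.750
      vertex 5.366 27.832 23.750
    endloop
  endfacet
  facet normal 0.0000 0.0000 1.0000
    outer loop
      vertex 0.000 0.000 23.750
      vertex 5.366 27.832 23.750
      vertex 0.000 27.832 23.750
    endloop
  endfacet
  facet normal 0.0000 -1.0000 0.0000
    outer loop
      vertex 0.000 0.000 0.000
      vertex 21.467 0.000 0.000
      vertex 21.467 0.000 23.750
    endloop
  endfacet
  facet normal 0.0000 -1.0000 0.0000
    outer loop
      vertex 0.000 0.000 0.000
      vertex 21.467 0.000 23.750
      vertex 0.000 0.000 23.750
    endloop
  endfacet
  facet normal 1.0000 0.0000 0.0000
    outer loop
      vertex 21.467 0.000 0.000
      vertex 21.467 6.042 0.000
      vertex 21.467 6.042 23.750
    endloop
  endfacet
  facet normal 1.0000 0.0000 0.0000
    outer loop
      vertex 21.467 0.000 0.000
      vertex 21.467 6.042 23.750
      vertex 21.467 0.000 23.750
    endloop
  endfacet
  facet normal 0.0000 1.0000 0.0000
    outer loop
      vertex 21.467 6.042 0.000
      vertex 5.366 6.042 0.000
      vertex 5.366 6.042 23.750
    endloop
  endfacet
  facet normal 0.0000 1.0000 0.0000
    outer loop
      vertex 21.467 6.042 0.000
      vertex 5.366 6.042 23.750
      vertex 21.467 6.042 23.750
    endloop
  endfacet
  facet normal 1.0000 0.0000 0.0000
    outer loop
      vertex 5.366 6.042 0.000
      vertex 5.366 27.832 0.000
      vertex 5.366 27.832 23.750
    endloop
  endfacet
  facet normal 1.0000 0.0000 0.0000
    outer loop
      vertex 5.366 6.042 0.000
      vertex 5.366 27.832 23.750
      vertex 5.366 6.042 23.750
    endloop
  endfacet
  facet normal 0.0000 1.0000 0.0000
    outer loop
      vertex 5.366 27.832 0.000
      vertex 0.000 27.832 0.000
      vertex 0.000 27.832 23.750
    endloop
  endfacet
  facet normal 0.0000 1.0000 0.0000
    outer loop
      vertex 5.366 27.832 0.000
      vertex 0.000 27.832 23.750
      vertex 5.366 27.832 23.750
    endloop
  endfacet
  facet normal -1.0000 0.0000 0.0000
    outer loop
      vertex 0.000 27.832 0.000
      vertex 0.000 0.000 0.000
      vertex 0.000 0.000 23.750
    endloop
  endfacet
  facet normal -1.0000 0.0000 0.0000
    outer loop
      vertex 0.000 27.832 0.000
      vertex 0.000 0.000 23.750
      vertex 0.000 27.832 23.750
    endloop
  endfacet
endsolid part

The G0 Z moves step by Δz≈3.393 mm. Every layer's G1 loop is the same polygon, so the solid is a straight extrusion of it from z=0 to z≈23.8. Closing with flat bottom and top caps and triangulating gives 20 facets — an L-shaped prism: outer 21.5 × 27.8 mm, arm thicknesses ≈ 6.04 mm (horizontal) and 5.37 mm (vertical), extruded 23.8 mm in z.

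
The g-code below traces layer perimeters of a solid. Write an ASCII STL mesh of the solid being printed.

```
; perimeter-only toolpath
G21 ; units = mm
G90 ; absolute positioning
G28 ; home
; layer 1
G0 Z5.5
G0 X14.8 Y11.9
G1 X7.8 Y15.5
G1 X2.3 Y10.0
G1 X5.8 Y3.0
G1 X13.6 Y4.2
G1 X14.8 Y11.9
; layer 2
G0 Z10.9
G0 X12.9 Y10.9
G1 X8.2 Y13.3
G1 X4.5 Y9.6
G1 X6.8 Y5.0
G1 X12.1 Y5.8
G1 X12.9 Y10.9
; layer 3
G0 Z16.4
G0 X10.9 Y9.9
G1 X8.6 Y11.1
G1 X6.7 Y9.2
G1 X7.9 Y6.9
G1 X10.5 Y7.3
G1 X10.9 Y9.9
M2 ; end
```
solid part
  facet normal 0.0000 0.0000 -1.0000
    outer loop
      vertex 0.1 10.3 0.0
      vertex 7.5 17.7 0.0
      vertex 16.8 12.9 0.0
    endloop
  endfacet
  facet normal 0.0000 0.0000 -1.0000
    outer loop
      vertex 4.8 1.0 0.0
      vertex 0.1 10.3 0.0
      vertex 16.8 12.9 0.0
    endloop
  endfacet
  facet normal 0.0000 0.0000 -1.0000
    outer loop
      vertex 15.2 2.6 0.0
      vertex 4.8 1.0 0.0
      vertex 16.8 12.9 0.0
    endloop
  endfacet
  facet normal 0.4358 0.8444 0.3115
    outer loop
      vertex 16.8 12.9 0.0
      vertex 7.5 17.7 0.0
      vertex 8.9 8.9 21.9
    endloop
  endfacet
  facet normal -0.6716 0.6716 0.3128
    outer loop
      vertex 7.5 17.7 0.0
      vertex 0.1 10.3 0.0
      vertex 8.9 8.9 21.9
    endloop
  endfacet
  facet normal -0.8476 -0.4284 0.3132
    outer loop
      vertex 0.1 10.3 0.0
      vertex 4.8 1.0 0.0
      vertex 8.9 8.9 21.9
    endloop
  endfacet
  facet normal 0.1445 -0.9391 0.3117
    outer loop
      vertex 4.8 1.0 0.0
      vertex 15.2 2.6 0.0
      vertex 8.9 8.9 21.9
    endloop
  endfacet
  facet normal 0.9388 -0.1458 0.3120
    outer loop
      vertex 15.2 2.6 0.0
      vertex 16.8 12.9 0.0
      vertex 8.9 8.9 21.9
    endloop
  endfacet
endsolid part

The G0 Z moves step by Δz≈5.5 mm. The G1 loops shrink linearly with z, so the solid tapers from its base footprint up to z≈21.9. Closing with a flat bottom cap and the tapered top and triangulating gives 8 facets — a regular 5-sided pyramid, base circumscribed radius ≈ 8.9 mm, apex at z ≈ 21.9 mm.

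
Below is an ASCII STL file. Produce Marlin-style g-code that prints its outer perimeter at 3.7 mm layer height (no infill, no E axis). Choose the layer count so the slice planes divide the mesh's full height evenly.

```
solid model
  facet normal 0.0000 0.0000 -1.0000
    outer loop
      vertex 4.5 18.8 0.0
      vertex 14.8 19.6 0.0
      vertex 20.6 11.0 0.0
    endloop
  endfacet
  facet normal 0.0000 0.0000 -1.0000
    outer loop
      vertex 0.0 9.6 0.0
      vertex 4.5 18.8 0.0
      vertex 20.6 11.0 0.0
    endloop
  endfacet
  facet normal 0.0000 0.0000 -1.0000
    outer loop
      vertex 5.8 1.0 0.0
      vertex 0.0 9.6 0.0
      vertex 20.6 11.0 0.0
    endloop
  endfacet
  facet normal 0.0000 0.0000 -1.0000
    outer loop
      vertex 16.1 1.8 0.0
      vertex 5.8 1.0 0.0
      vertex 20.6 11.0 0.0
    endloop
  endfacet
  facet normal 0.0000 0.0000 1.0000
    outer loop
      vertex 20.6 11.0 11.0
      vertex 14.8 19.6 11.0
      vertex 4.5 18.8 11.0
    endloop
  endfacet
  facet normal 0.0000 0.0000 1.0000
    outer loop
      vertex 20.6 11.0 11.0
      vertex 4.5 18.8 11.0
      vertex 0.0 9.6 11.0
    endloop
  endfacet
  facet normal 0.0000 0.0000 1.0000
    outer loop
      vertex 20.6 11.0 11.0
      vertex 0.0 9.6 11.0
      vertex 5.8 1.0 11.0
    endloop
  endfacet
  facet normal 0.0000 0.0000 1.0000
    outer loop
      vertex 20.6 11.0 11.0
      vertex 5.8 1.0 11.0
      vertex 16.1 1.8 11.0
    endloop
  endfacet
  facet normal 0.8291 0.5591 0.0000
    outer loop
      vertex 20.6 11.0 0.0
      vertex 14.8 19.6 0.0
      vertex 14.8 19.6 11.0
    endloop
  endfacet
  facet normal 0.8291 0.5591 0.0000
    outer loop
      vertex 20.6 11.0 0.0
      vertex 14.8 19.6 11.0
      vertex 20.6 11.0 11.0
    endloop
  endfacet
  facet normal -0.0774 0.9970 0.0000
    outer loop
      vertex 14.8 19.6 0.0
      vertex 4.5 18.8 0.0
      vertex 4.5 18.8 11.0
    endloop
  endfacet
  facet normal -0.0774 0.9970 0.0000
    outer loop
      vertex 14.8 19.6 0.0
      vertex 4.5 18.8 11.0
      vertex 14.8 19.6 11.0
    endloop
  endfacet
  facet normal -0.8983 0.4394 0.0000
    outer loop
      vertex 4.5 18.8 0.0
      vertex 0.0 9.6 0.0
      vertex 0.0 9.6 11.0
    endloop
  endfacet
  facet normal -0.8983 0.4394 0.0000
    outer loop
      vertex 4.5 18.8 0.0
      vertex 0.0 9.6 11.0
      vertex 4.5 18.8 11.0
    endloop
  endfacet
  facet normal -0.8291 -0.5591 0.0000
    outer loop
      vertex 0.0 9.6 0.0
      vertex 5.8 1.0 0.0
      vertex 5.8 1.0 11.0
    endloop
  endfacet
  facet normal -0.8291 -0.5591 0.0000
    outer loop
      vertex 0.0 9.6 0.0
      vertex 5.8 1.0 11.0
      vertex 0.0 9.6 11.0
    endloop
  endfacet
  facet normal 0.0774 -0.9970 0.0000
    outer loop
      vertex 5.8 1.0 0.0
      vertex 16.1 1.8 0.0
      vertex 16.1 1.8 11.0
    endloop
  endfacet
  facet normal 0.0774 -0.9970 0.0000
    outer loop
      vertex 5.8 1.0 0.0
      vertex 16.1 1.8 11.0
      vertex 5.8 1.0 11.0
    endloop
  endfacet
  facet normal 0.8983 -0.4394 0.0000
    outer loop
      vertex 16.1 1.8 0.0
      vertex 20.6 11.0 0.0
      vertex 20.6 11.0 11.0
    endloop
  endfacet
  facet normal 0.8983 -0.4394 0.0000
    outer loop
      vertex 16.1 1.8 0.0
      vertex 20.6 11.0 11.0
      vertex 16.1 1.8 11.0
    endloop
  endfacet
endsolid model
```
; perimeter-only toolpath
G21 ; units = mm
G90 ; absolute positioning
G28 ; home
; layer 1
G0 Z3.7
G0 X20.6 Y11.0
G1 X14.8 Y19.6
G1 X4.5 Y18.8
G1 X0.0 Y9.6
G1 X5.8 Y1.0
G1 X16.1 Y1.8
G1 X20.6 Y11.0
; layer 2
G0 Z7.3
G0 X20.6 Y11.0
G1 X14.8 Y19.6
G1 X4.5 Y18.8
G1 X0.0 Y9.6
G1 X5.8 Y1.0
G1 X16.1 Y1.8
G1 X20.6 Y11.0
; layer 3
G0 Z11.0
G0 X20.6 Y11.0
G1 X14.8 Y19.6
G1 X4.5 Y18.8
G1 X0.0 Y9.6
G1 X5.8 Y1.0
G1 X16.1 Y1.8
G1 X20.6 Y11.0
M2 ; end

The solid is a regular 6-sided prism (a cylinder approximated with 6 flat sides), circumscribed radius ≈ 10.3 mm, height ≈ 11 mm. Slicing at Δz = 3.7 mm — 3 equal slices spanning the solid's height, so layer i sits at z = i·h/3 — gives 3 non-empty perimeters. Each is a 6-segment closed polygon; G0 lifts to the layer z and rapids to the start vertex, then G1 traces the edges.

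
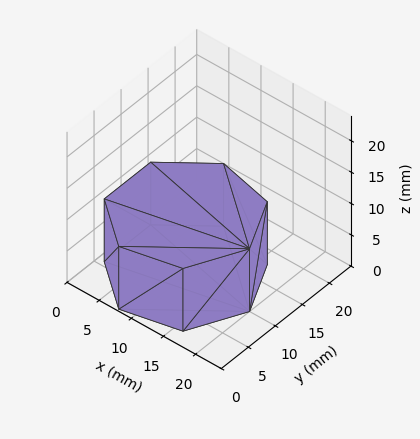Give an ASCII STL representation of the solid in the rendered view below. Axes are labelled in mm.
Reading the render: the shape is a regular 7-sided prism (a cylinder approximated with 7 flat sides), circumscribed radius ≈ 10 mm, height ≈ 10 mm (dimensions read to the nearest mm from the axis ticks). For the STL, each face is triangulated and given an outward normal.

solid part
  facet normal 0.0000 0.0000 -1.0000
    outer loop
      vertex 7.8 19.7 0.0
      vertex 16.2 17.8 0.0
      vertex 20.0 10.0 0.0
    endloop
  endfacet
  facet normal 0.0000 0.0000 -1.0000
    outer loop
      vertex 1.0 14.3 0.0
      vertex 7.8 19.7 0.0
      vertex 20.0 10.0 0.0
    endloop
  endfacet
  facet normal 0.0000 0.0000 -1.0000
    outer loop
      vertex 1.0 5.7 0.0
      vertex 1.0 14.3 0.0
      vertex 20.0 10.0 0.0
    endloop
  endfacet
  facet normal 0.0000 0.0000 -1.0000
    outer loop
      vertex 7.8 0.3 0.0
      vertex 1.0 5.7 0.0
      vertex 20.0 10.0 0.0
    endloop
  endfacet
  facet normal 0.0000 0.0000 -1.0000
    outer loop
      vertex 16.2 2.2 0.0
      vertex 7.8 0.3 0.0
      vertex 20.0 10.0 0.0
    endloop
  endfacet
  facet normal 0.0000 0.0000 1.0000
    outer loop
      vertex 20.0 10.0 10.0
      vertex 16.2 17.8 10.0
      vertex 7.8 19.7 10.0
    endloop
  endfacet
  facet normal 0.0000 0.0000 1.0000
    outer loop
      vertex 20.0 10.0 10.0
      vertex 7.8 19.7 10.0
      vertex 1.0 14.3 10.0
    endloop
  endfacet
  facet normal 0.0000 0.0000 1.0000
    outer loop
      vertex 20.0 10.0 10.0
      vertex 1.0 14.3 10.0
      vertex 1.0 5.7 10.0
    endloop
  endfacet
  facet normal 0.0000 0.0000 1.0000
    outer loop
      vertex 20.0 10.0 10.0
      vertex 1.0 5.7 10.0
      vertex 7.8 0.3 10.0
    endloop
  endfacet
  facet normal 0.0000 0.0000 1.0000
    outer loop
      vertex 20.0 10.0 10.0
      vertex 7.8 0.3 10.0
      vertex 16.2 2.2 10.0
    endloop
  endfacet
  facet normal 0.8990 0.4380 0.0000
    outer loop
      vertex 20.0 10.0 0.0
      vertex 16.2 17.8 0.0
      vertex 16.2 17.8 10.0
    endloop
  endfacet
  facet normal 0.8990 0.4380 0.0000
    outer loop
      vertex 20.0 10.0 0.0
      vertex 16.2 17.8 10.0
      vertex 20.0 10.0 10.0
    endloop
  endfacet
  facet normal 0.2206 0.9754 0.0000
    outer loop
      vertex 16.2 17.8 0.0
      vertex 7.8 19.7 0.0
      vertex 7.8 19.7 10.0
    endloop
  endfacet
  facet normal 0.2206 0.9754 0.0000
    outer loop
      vertex 16.2 17.8 0.0
      vertex 7.8 19.7 10.0
      vertex 16.2 17.8 10.0
    endloop
  endfacet
  facet normal -0.6219 0.7831 0.0000
    outer loop
      vertex 7.8 19.7 0.0
      vertex 1.0 14.3 0.0
      vertex 1.0 14.3 10.0
    endloop
  endfacet
  facet normal -0.6219 0.7831 0.0000
    outer loop
      vertex 7.8 19.7 0.0
      vertex 1.0 14.3 10.0
      vertex 7.8 19.7 10.0
    endloop
  endfacet
  facet normal -1.0000 0.0000 0.0000
    outer loop
      vertex 1.0 14.3 0.0
      vertex 1.0 5.7 0.0
      vertex 1.0 5.7 10.0
    endloop
  endfacet
  facet normal -1.0000 0.0000 0.0000
    outer loop
      vertex 1.0 14.3 0.0
      vertex 1.0 5.7 10.0
      vertex 1.0 14.3 10.0
    endloop
  endfacet
  facet normal -0.6219 -0.7831 0.0000
    outer loop
      vertex 1.0 5.7 0.0
      vertex 7.8 0.3 0.0
      vertex 7.8 0.3 10.0
    endloop
  endfacet
  facet normal -0.6219 -0.7831 0.0000
    outer loop
      vertex 1.0 5.7 0.0
      vertex 7.8 0.3 10.0
      vertex 1.0 5.7 10.0
    endloop
  endfacet
  facet normal 0.2206 -0.9754 0.0000
    outer loop
      vertex 7.8 0.3 0.0
      vertex 16.2 2.2 0.0
      vertex 16.2 2.2 10.0
    endloop
  endfacet
  facet normal 0.2206 -0.9754 0.0000
    outer loop
      vertex 7.8 0.3 0.0
      vertex 16.2 2.2 10.0
      vertex 7.8 0.3 10.0
    endloop
  endfacet
  facet normal 0.8990 -0.4380 0.0000
    outer loop
      vertex 16.2 2.2 0.0
      vertex 20.0 10.0 0.0
      vertex 20.0 10.0 10.0
    endloop
  endfacet
  facet normal 0.8990 -0.4380 0.0000
    outer loop
      vertex 16.2 2.2 0.0
      vertex 20.0 10.0 10.0
      vertex 16.2 2.2 10.0
    endloop
  endfacet
endsolid part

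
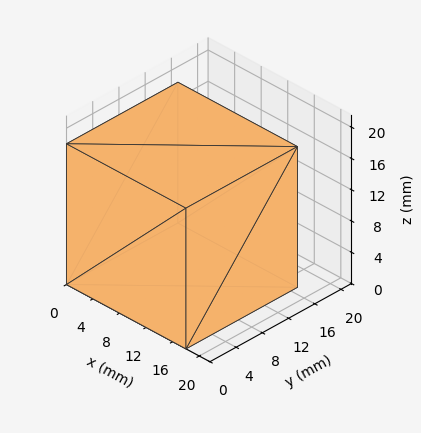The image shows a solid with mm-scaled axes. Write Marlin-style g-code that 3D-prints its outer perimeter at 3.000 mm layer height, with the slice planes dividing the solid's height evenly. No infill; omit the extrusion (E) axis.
Reading the render: the shape is a rectangular box, roughly 18 × 17 mm footprint and 18 mm tall (dimensions read to the nearest mm from the axis ticks). For the g-code, the solid's height is divided into equal slices at the stated Δz and each level perimeter traced with G1 moves after a G0 lift.

; perimeter-only toolpath
G21 ; units = mm
G90 ; absolute positioning
G28 ; home
; layer 1
G0 Z3.000
G0 X0.000 Y0.000
G1 X18.000 Y0.000
G1 X18.000 Y17.000
G1 X0.000 Y17.000
G1 X0.000 Y0.000
; layer 2
G0 Z6.000
G0 X0.000 Y0.000
G1 X18.000 Y0.000
G1 X18.000 Y17.000
G1 X0.000 Y17.000
G1 X0.000 Y0.000
; layer 3
G0 Z9.000
G0 X0.000 Y0.000
G1 X18.000 Y0.000
G1 X18.000 Y17.000
G1 X0.000 Y17.000
G1 X0.000 Y0.000
; layer 4
G0 Z12.000
G0 X0.000 Y0.000
G1 X18.000 Y0.000
G1 X18.000 Y17.000
G1 X0.000 Y17.000
G1 X0.000 Y0.000
; layer 5
G0 Z15.000
G0 X0.000 Y0.000
G1 X18.000 Y0.000
G1 X18.000 Y17.000
G1 X0.000 Y17.000
G1 X0.000 Y0.000
; layer 6
G0 Z18.000
G0 X0.000 Y0.000
G1 X18.000 Y0.000
G1 X18.000 Y17.000
G1 X0.000 Y17.000
G1 X0.000 Y0.000
M2 ; end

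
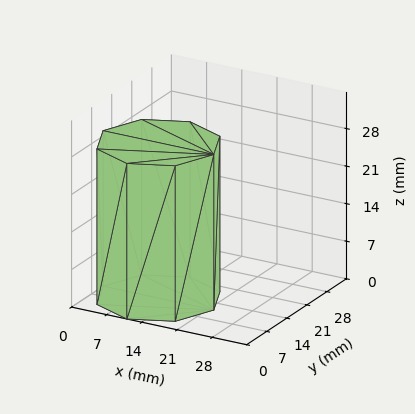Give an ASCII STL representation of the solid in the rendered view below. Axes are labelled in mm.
Reading the render: the shape is a regular 8-sided prism (a cylinder approximated with 8 flat sides), circumscribed radius ≈ 11 mm, height ≈ 29 mm (dimensions read to the nearest mm from the axis ticks). For the STL, each face is triangulated and given an outward normal.

solid part
  facet normal 0.0000 0.0000 -1.0000
    outer loop
      vertex 11.000 22.000 0.000
      vertex 18.778 18.778 0.000
      vertex 22.000 11.000 0.000
    endloop
  endfacet
  facet normal 0.0000 0.0000 -1.0000
    outer loop
      vertex 3.222 18.778 0.000
      vertex 11.000 22.000 0.000
      vertex 22.000 11.000 0.000
    endloop
  endfacet
  facet normal 0.0000 0.0000 -1.0000
    outer loop
      vertex 0.000 11.000 0.000
      vertex 3.222 18.778 0.000
      vertex 22.000 11.000 0.000
    endloop
  endfacet
  facet normal 0.0000 0.0000 -1.0000
    outer loop
      vertex 3.222 3.222 0.000
      vertex 0.000 11.000 0.000
      vertex 22.000 11.000 0.000
    endloop
  endfacet
  facet normal 0.0000 0.0000 -1.0000
    outer loop
      vertex 11.000 0.000 0.000
      vertex 3.222 3.222 0.000
      vertex 22.000 11.000 0.000
    endloop
  endfacet
  facet normal 0.0000 0.0000 -1.0000
    outer loop
      vertex 18.778 3.222 0.000
      vertex 11.000 0.000 0.000
      vertex 22.000 11.000 0.000
    endloop
  endfacet
  facet normal 0.0000 0.0000 1.0000
    outer loop
      vertex 22.000 11.000 29.000
      vertex 18.778 18.778 29.000
      vertex 11.000 22.000 29.000
    endloop
  endfacet
  facet normal 0.0000 0.0000 1.0000
    outer loop
      vertex 22.000 11.000 29.000
      vertex 11.000 22.000 29.000
      vertex 3.222 18.778 29.000
    endloop
  endfacet
  facet normal 0.0000 0.0000 1.0000
    outer loop
      vertex 22.000 11.000 29.000
      vertex 3.222 18.778 29.000
      vertex 0.000 11.000 29.000
    endloop
  endfacet
  facet normal 0.0000 0.0000 1.0000
    outer loop
      vertex 22.000 11.000 29.000
      vertex 0.000 11.000 29.000
      vertex 3.222 3.222 29.000
    endloop
  endfacet
  facet normal 0.0000 0.0000 1.0000
    outer loop
      vertex 22.000 11.000 29.000
      vertex 3.222 3.222 29.000
      vertex 11.000 0.000 29.000
    endloop
  endfacet
  facet normal 0.0000 0.0000 1.0000
    outer loop
      vertex 22.000 11.000 29.000
      vertex 11.000 0.000 29.000
      vertex 18.778 3.222 29.000
    endloop
  endfacet
  facet normal 0.9239 0.3827 0.0000
    outer loop
      vertex 22.000 11.000 0.000
      vertex 18.778 18.778 0.000
      vertex 18.778 18.778 29.000
    endloop
  endfacet
  facet normal 0.9239 0.3827 0.0000
    outer loop
      vertex 22.000 11.000 0.000
      vertex 18.778 18.778 29.000
      vertex 22.000 11.000 29.000
    endloop
  endfacet
  facet normal 0.3827 0.9239 0.0000
    outer loop
      vertex 18.778 18.778 0.000
      vertex 11.000 22.000 0.000
      vertex 11.000 22.000 29.000
    endloop
  endfacet
  facet normal 0.3827 0.9239 0.0000
    outer loop
      vertex 18.778 18.778 0.000
      vertex 11.000 22.000 29.000
      vertex 18.778 18.778 29.000
    endloop
  endfacet
  facet normal -0.3827 0.9239 0.0000
    outer loop
      vertex 11.000 22.000 0.000
      vertex 3.222 18.778 0.000
      vertex 3.222 18.778 29.000
    endloop
  endfacet
  facet normal -0.3827 0.9239 0.0000
    outer loop
      vertex 11.000 22.000 0.000
      vertex 3.222 18.778 29.000
      vertex 11.000 22.000 29.000
    endloop
  endfacet
  facet normal -0.9239 0.3827 0.0000
    outer loop
      vertex 3.222 18.778 0.000
      vertex 0.000 11.000 0.000
      vertex 0.000 11.000 29.000
    endloop
  endfacet
  facet normal -0.9239 0.3827 0.0000
    outer loop
      vertex 3.222 18.778 0.000
      vertex 0.000 11.000 29.000
      vertex 3.222 18.778 29.000
    endloop
  endfacet
  facet normal -0.9239 -0.3827 0.0000
    outer loop
      vertex 0.000 11.000 0.000
      vertex 3.222 3.222 0.000
      vertex 3.222 3.222 29.000
    endloop
  endfacet
  facet normal -0.9239 -0.3827 0.0000
    outer loop
      vertex 0.000 11.000 0.000
      vertex 3.222 3.222 29.000
      vertex 0.000 11.000 29.000
    endloop
  endfacet
  facet normal -0.3827 -0.9239 0.0000
    outer loop
      vertex 3.222 3.222 0.000
      vertex 11.000 0.000 0.000
      vertex 11.000 0.000 29.000
    endloop
  endfacet
  facet normal -0.3827 -0.9239 0.0000
    outer loop
      vertex 3.222 3.222 0.000
      vertex 11.000 0.000 29.000
      vertex 3.222 3.222 29.000
    endloop
  endfacet
  facet normal 0.3827 -0.9239 0.0000
    outer loop
      vertex 11.000 0.000 0.000
      vertex 18.778 3.222 0.000
      vertex 18.778 3.222 29.000
    endloop
  endfacet
  facet normal 0.3827 -0.9239 0.0000
    outer loop
      vertex 11.000 0.000 0.000
      vertex 18.778 3.222 29.000
      vertex 11.000 0.000 29.000
    endloop
  endfacet
  facet normal 0.9239 -0.3827 0.0000
    outer loop
      vertex 18.778 3.222 0.000
      vertex 22.000 11.000 0.000
      vertex 22.000 11.000 29.000
    endloop
  endfacet
  facet normal 0.9239 -0.3827 0.0000
    outer loop
      vertex 18.778 3.222 0.000
      vertex 22.000 11.000 29.000
      vertex 18.778 3.222 29.000
    endloop
  endfacet
endsolid part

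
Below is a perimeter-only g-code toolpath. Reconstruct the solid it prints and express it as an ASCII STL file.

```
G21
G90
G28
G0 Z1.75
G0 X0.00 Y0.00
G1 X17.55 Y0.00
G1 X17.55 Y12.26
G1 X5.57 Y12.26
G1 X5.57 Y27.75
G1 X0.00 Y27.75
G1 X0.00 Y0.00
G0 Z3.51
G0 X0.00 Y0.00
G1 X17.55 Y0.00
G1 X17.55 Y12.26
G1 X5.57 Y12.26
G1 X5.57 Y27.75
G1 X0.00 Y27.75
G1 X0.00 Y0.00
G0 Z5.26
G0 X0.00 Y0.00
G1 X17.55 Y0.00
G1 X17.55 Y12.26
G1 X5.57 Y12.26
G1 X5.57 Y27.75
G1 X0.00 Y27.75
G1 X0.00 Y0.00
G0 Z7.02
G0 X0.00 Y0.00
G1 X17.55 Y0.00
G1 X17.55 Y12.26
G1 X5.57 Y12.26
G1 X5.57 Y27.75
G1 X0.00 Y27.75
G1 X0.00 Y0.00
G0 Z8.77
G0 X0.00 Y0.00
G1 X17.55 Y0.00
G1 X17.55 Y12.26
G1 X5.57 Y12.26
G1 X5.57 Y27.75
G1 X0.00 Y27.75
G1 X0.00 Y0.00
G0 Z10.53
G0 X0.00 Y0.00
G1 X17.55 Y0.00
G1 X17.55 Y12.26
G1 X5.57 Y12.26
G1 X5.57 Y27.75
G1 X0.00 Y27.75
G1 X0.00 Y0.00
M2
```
solid part
  facet normal 0.0000 0.0000 -1.0000
    outer loop
      vertex 17.55 12.26 0.00
      vertex 17.55 0.00 0.00
      vertex 0.00 0.00 0.00
    endloop
  endfacet
  facet normal 0.0000 0.0000 -1.0000
    outer loop
      vertex 5.57 12.26 0.00
      vertex 17.55 12.26 0.00
      vertex 0.00 0.00 0.00
    endloop
  endfacet
  facet normal 0.0000 0.0000 -1.0000
    outer loop
      vertex 5.57 27.75 0.00
      vertex 5.57 12.26 0.00
      vertex 0.00 0.00 0.00
    endloop
  endfacet
  facet normal 0.0000 0.0000 -1.0000
    outer loop
      vertex 0.00 27.75 0.00
      vertex 5.57 27.75 0.00
      vertex 0.00 0.00 0.00
    endloop
  endfacet
  facet normal 0.0000 0.0000 1.0000
    outer loop
      vertex 0.00 0.00 10.53
      vertex 17.55 0.00 10.53
      vertex 17.55 12.26 10.53
    endloop
  endfacet
  facet normal 0.0000 0.0000 1.0000
    outer loop
      vertex 0.00 0.00 10.53
      vertex 17.55 12.26 10.53
      vertex 5.57 12.26 10.53
    endloop
  endfacet
  facet normal 0.0000 0.0000 1.0000
    outer loop
      vertex 0.00 0.00 10.53
      vertex 5.57 12.26 10.53
      vertex 5.57 27.75 10.53
    endloop
  endfacet
  facet normal 0.0000 0.0000 1.0000
    outer loop
      vertex 0.00 0.00 10.53
      vertex 5.57 27.75 10.53
      vertex 0.00 27.75 10.53
    endloop
  endfacet
  facet normal 0.0000 -1.0000 0.0000
    outer loop
      vertex 0.00 0.00 0.00
      vertex 17.55 0.00 0.00
      vertex 17.55 0.00 10.53
    endloop
  endfacet
  facet normal 0.0000 -1.0000 0.0000
    outer loop
      vertex 0.00 0.00 0.00
      vertex 17.55 0.00 10.53
      vertex 0.00 0.00 10.53
    endloop
  endfacet
  facet normal 1.0000 0.0000 0.0000
    outer loop
      vertex 17.55 0.00 0.00
      vertex 17.55 12.26 0.00
      vertex 17.55 12.26 10.53
    endloop
  endfacet
  facet normal 1.0000 0.0000 0.0000
    outer loop
      vertex 17.55 0.00 0.00
      vertex 17.55 12.26 10.53
      vertex 17.55 0.00 10.53
    endloop
  endfacet
  facet normal 0.0000 1.0000 0.0000
    outer loop
      vertex 17.55 12.26 0.00
      vertex 5.57 12.26 0.00
      vertex 5.57 12.26 10.53
    endloop
  endfacet
  facet normal 0.0000 1.0000 0.0000
    outer loop
      vertex 17.55 12.26 0.00
      vertex 5.57 12.26 10.53
      vertex 17.55 12.26 10.53
    endloop
  endfacet
  facet normal 1.0000 0.0000 0.0000
    outer loop
      vertex 5.57 12.26 0.00
      vertex 5.57 27.75 0.00
      vertex 5.57 27.75 10.53
    endloop
  endfacet
  facet normal 1.0000 0.0000 0.0000
    outer loop
      vertex 5.57 12.26 0.00
      vertex 5.57 27.75 10.53
      vertex 5.57 12.26 10.53
    endloop
  endfacet
  facet normal 0.0000 1.0000 0.0000
    outer loop
      vertex 5.57 27.75 0.00
      vertex 0.00 27.75 0.00
      vertex 0.00 27.75 10.53
    endloop
  endfacet
  facet normal 0.0000 1.0000 0.0000
    outer loop
      vertex 5.57 27.75 0.00
      vertex 0.00 27.75 10.53
      vertex 5.57 27.75 10.53
    endloop
  endfacet
  facet normal -1.0000 0.0000 0.0000
    outer loop
      vertex 0.00 27.75 0.00
      vertex 0.00 0.00 0.00
      vertex 0.00 0.00 10.53
    endloop
  endfacet
  facet normal -1.0000 0.0000 0.0000
    outer loop
      vertex 0.00 27.75 0.00
      vertex 0.00 0.00 10.53
      vertex 0.00 27.75 10.53
    endloop
  endfacet
endsolid part

The G0 Z moves step by Δz≈1.75 mm. Every layer's G1 loop is the same polygon, so the solid is a straight extrusion of it from z=0 to z≈10.5. Closing with flat bottom and top caps and triangulating gives 20 facets — an L-shaped prism: outer 17.6 × 27.8 mm, arm thicknesses ≈ 12.3 mm (horizontal) and 5.57 mm (vertical), extruded 10.5 mm in z.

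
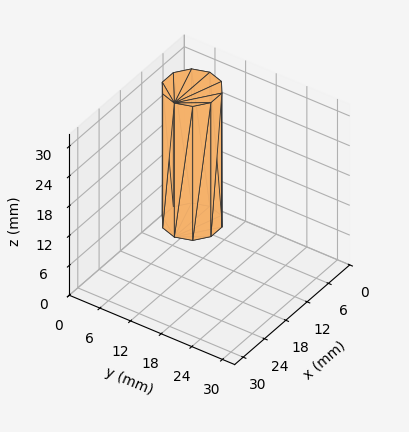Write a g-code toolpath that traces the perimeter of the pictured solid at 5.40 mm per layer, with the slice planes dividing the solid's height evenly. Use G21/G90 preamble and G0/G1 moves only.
Reading the render: the shape is a regular 10-sided prism (a cylinder approximated with 10 flat sides), circumscribed radius ≈ 5 mm, height ≈ 27 mm (dimensions read to the nearest mm from the axis ticks). For the g-code, the solid's height is divided into equal slices at the stated Δz and each level perimeter traced with G1 moves after a G0 lift.

; perimeter-only toolpath
G21 ; units = mm
G90 ; absolute positioning
G28 ; home
; layer 1
G0 Z5.40
G0 X10.00 Y5.00
G1 X9.05 Y7.94
G1 X6.55 Y9.76
G1 X3.45 Y9.76
G1 X0.95 Y7.94
G1 X0.00 Y5.00
G1 X0.95 Y2.06
G1 X3.45 Y0.24
G1 X6.55 Y0.24
G1 X9.05 Y2.06
G1 X10.00 Y5.00
; layer 2
G0 Z10.80
G0 X10.00 Y5.00
G1 X9.05 Y7.94
G1 X6.55 Y9.76
G1 X3.45 Y9.76
G1 X0.95 Y7.94
G1 X0.00 Y5.00
G1 X0.95 Y2.06
G1 X3.45 Y0.24
G1 X6.55 Y0.24
G1 X9.05 Y2.06
G1 X10.00 Y5.00
; layer 3
G0 Z16.20
G0 X10.00 Y5.00
G1 X9.05 Y7.94
G1 X6.55 Y9.76
G1 X3.45 Y9.76
G1 X0.95 Y7.94
G1 X0.00 Y5.00
G1 X0.95 Y2.06
G1 X3.45 Y0.24
G1 X6.55 Y0.24
G1 X9.05 Y2.06
G1 X10.00 Y5.00
; layer 4
G0 Z21.60
G0 X10.00 Y5.00
G1 X9.05 Y7.94
G1 X6.55 Y9.76
G1 X3.45 Y9.76
G1 X0.95 Y7.94
G1 X0.00 Y5.00
G1 X0.95 Y2.06
G1 X3.45 Y0.24
G1 X6.55 Y0.24
G1 X9.05 Y2.06
G1 X10.00 Y5.00
; layer 5
G0 Z27.00
G0 X10.00 Y5.00
G1 X9.05 Y7.94
G1 X6.55 Y9.76
G1 X3.45 Y9.76
G1 X0.95 Y7.94
G1 X0.00 Y5.00
G1 X0.95 Y2.06
G1 X3.45 Y0.24
G1 X6.55 Y0.24
G1 X9.05 Y2.06
G1 X10.00 Y5.00
M2 ; end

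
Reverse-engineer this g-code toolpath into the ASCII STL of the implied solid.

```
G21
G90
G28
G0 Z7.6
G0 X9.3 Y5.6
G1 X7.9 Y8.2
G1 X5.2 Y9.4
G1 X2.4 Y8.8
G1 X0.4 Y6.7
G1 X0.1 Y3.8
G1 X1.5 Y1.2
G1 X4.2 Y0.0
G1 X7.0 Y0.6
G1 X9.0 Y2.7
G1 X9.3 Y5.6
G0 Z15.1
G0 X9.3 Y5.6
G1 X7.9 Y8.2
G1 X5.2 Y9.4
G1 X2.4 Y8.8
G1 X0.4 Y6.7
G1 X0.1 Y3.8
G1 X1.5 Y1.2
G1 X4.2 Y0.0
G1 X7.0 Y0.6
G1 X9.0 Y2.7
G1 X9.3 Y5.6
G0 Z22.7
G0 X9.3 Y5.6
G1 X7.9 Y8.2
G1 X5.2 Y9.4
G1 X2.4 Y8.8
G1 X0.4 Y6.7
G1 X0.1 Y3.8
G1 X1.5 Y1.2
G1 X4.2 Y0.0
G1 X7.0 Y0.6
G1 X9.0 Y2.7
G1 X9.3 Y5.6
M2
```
solid part
  facet normal 0.0000 0.0000 -1.0000
    outer loop
      vertex 5.2 9.4 0.0
      vertex 7.9 8.2 0.0
      vertex 9.3 5.6 0.0
    endloop
  endfacet
  facet normal 0.0000 0.0000 -1.0000
    outer loop
      vertex 2.4 8.8 0.0
      vertex 5.2 9.4 0.0
      vertex 9.3 5.6 0.0
    endloop
  endfacet
  facet normal 0.0000 0.0000 -1.0000
    outer loop
      vertex 0.4 6.7 0.0
      vertex 2.4 8.8 0.0
      vertex 9.3 5.6 0.0
    endloop
  endfacet
  facet normal 0.0000 0.0000 -1.0000
    outer loop
      vertex 0.1 3.8 0.0
      vertex 0.4 6.7 0.0
      vertex 9.3 5.6 0.0
    endloop
  endfacet
  facet normal 0.0000 0.0000 -1.0000
    outer loop
      vertex 1.5 1.2 0.0
      vertex 0.1 3.8 0.0
      vertex 9.3 5.6 0.0
    endloop
  endfacet
  facet normal 0.0000 0.0000 -1.0000
    outer loop
      vertex 4.2 0.0 0.0
      vertex 1.5 1.2 0.0
      vertex 9.3 5.6 0.0
    endloop
  endfacet
  facet normal 0.0000 0.0000 -1.0000
    outer loop
      vertex 7.0 0.6 0.0
      vertex 4.2 0.0 0.0
      vertex 9.3 5.6 0.0
    endloop
  endfacet
  facet normal 0.0000 0.0000 -1.0000
    outer loop
      vertex 9.0 2.7 0.0
      vertex 7.0 0.6 0.0
      vertex 9.3 5.6 0.0
    endloop
  endfacet
  facet normal 0.0000 0.0000 1.0000
    outer loop
      vertex 9.3 5.6 22.7
      vertex 7.9 8.2 22.7
      vertex 5.2 9.4 22.7
    endloop
  endfacet
  facet normal 0.0000 0.0000 1.0000
    outer loop
      vertex 9.3 5.6 22.7
      vertex 5.2 9.4 22.7
      vertex 2.4 8.8 22.7
    endloop
  endfacet
  facet normal 0.0000 0.0000 1.0000
    outer loop
      vertex 9.3 5.6 22.7
      vertex 2.4 8.8 22.7
      vertex 0.4 6.7 22.7
    endloop
  endfacet
  facet normal 0.0000 0.0000 1.0000
    outer loop
      vertex 9.3 5.6 22.7
      vertex 0.4 6.7 22.7
      vertex 0.1 3.8 22.7
    endloop
  endfacet
  facet normal 0.0000 0.0000 1.0000
    outer loop
      vertex 9.3 5.6 22.7
      vertex 0.1 3.8 22.7
      vertex 1.5 1.2 22.7
    endloop
  endfacet
  facet normal 0.0000 0.0000 1.0000
    outer loop
      vertex 9.3 5.6 22.7
      vertex 1.5 1.2 22.7
      vertex 4.2 0.0 22.7
    endloop
  endfacet
  facet normal 0.0000 0.0000 1.0000
    outer loop
      vertex 9.3 5.6 22.7
      vertex 4.2 0.0 22.7
      vertex 7.0 0.6 22.7
    endloop
  endfacet
  facet normal 0.0000 0.0000 1.0000
    outer loop
      vertex 9.3 5.6 22.7
      vertex 7.0 0.6 22.7
      vertex 9.0 2.7 22.7
    endloop
  endfacet
  facet normal 0.8805 0.4741 0.0000
    outer loop
      vertex 9.3 5.6 0.0
      vertex 7.9 8.2 0.0
      vertex 7.9 8.2 22.7
    endloop
  endfacet
  facet normal 0.8805 0.4741 0.0000
    outer loop
      vertex 9.3 5.6 0.0
      vertex 7.9 8.2 22.7
      vertex 9.3 5.6 22.7
    endloop
  endfacet
  facet normal 0.4061 0.9138 0.0000
    outer loop
      vertex 7.9 8.2 0.0
      vertex 5.2 9.4 0.0
      vertex 5.2 9.4 22.7
    endloop
  endfacet
  facet normal 0.4061 0.9138 0.0000
    outer loop
      vertex 7.9 8.2 0.0
      vertex 5.2 9.4 22.7
      vertex 7.9 8.2 22.7
    endloop
  endfacet
  facet normal -0.2095 0.9778 0.0000
    outer loop
      vertex 5.2 9.4 0.0
      vertex 2.4 8.8 0.0
      vertex 2.4 8.8 22.7
    endloop
  endfacet
  facet normal -0.2095 0.9778 0.0000
    outer loop
      vertex 5.2 9.4 0.0
      vertex 2.4 8.8 22.7
      vertex 5.2 9.4 22.7
    endloop
  endfacet
  facet normal -0.7241 0.6897 0.0000
    outer loop
      vertex 2.4 8.8 0.0
      vertex 0.4 6.7 0.0
      vertex 0.4 6.7 22.7
    endloop
  endfacet
  facet normal -0.7241 0.6897 0.0000
    outer loop
      vertex 2.4 8.8 0.0
      vertex 0.4 6.7 22.7
      vertex 2.4 8.8 22.7
    endloop
  endfacet
  facet normal -0.9947 0.1029 0.0000
    outer loop
      vertex 0.4 6.7 0.0
      vertex 0.1 3.8 0.0
      vertex 0.1 3.8 22.7
    endloop
  endfacet
  facet normal -0.9947 0.1029 0.0000
    outer loop
      vertex 0.4 6.7 0.0
      vertex 0.1 3.8 22.7
      vertex 0.4 6.7 22.7
    endloop
  endfacet
  facet normal -0.8805 -0.4741 0.0000
    outer loop
      vertex 0.1 3.8 0.0
      vertex 1.5 1.2 0.0
      vertex 1.5 1.2 22.7
    endloop
  endfacet
  facet normal -0.8805 -0.4741 0.0000
    outer loop
      vertex 0.1 3.8 0.0
      vertex 1.5 1.2 22.7
      vertex 0.1 3.8 22.7
    endloop
  endfacet
  facet normal -0.4061 -0.9138 0.0000
    outer loop
      vertex 1.5 1.2 0.0
      vertex 4.2 0.0 0.0
      vertex 4.2 0.0 22.7
    endloop
  endfacet
  facet normal -0.4061 -0.9138 0.0000
    outer loop
      vertex 1.5 1.2 0.0
      vertex 4.2 0.0 22.7
      vertex 1.5 1.2 22.7
    endloop
  endfacet
  facet normal 0.2095 -0.9778 0.0000
    outer loop
      vertex 4.2 0.0 0.0
      vertex 7.0 0.6 0.0
      vertex 7.0 0.6 22.7
    endloop
  endfacet
  facet normal 0.2095 -0.9778 0.0000
    outer loop
      vertex 4.2 0.0 0.0
      vertex 7.0 0.6 22.7
      vertex 4.2 0.0 22.7
    endloop
  endfacet
  facet normal 0.7241 -0.6897 0.0000
    outer loop
      vertex 7.0 0.6 0.0
      vertex 9.0 2.7 0.0
      vertex 9.0 2.7 22.7
    endloop
  endfacet
  facet normal 0.7241 -0.6897 0.0000
    outer loop
      vertex 7.0 0.6 0.0
      vertex 9.0 2.7 22.7
      vertex 7.0 0.6 22.7
    endloop
  endfacet
  facet normal 0.9947 -0.1029 0.0000
    outer loop
      vertex 9.0 2.7 0.0
      vertex 9.3 5.6 0.0
      vertex 9.3 5.6 22.7
    endloop
  endfacet
  facet normal 0.9947 -0.1029 0.0000
    outer loop
      vertex 9.0 2.7 0.0
      vertex 9.3 5.6 22.7
      vertex 9.0 2.7 22.7
    endloop
  endfacet
endsolid part

The G0 Z moves step by Δz≈7.6 mm. Every layer's G1 loop is the same polygon, so the solid is a straight extrusion of it from z=0 to z≈22.7. Closing with flat bottom and top caps and triangulating gives 36 facets — a regular 10-sided prism (a cylinder approximated with 10 flat sides), circumscribed radius ≈ 4.7 mm, height ≈ 22.7 mm.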